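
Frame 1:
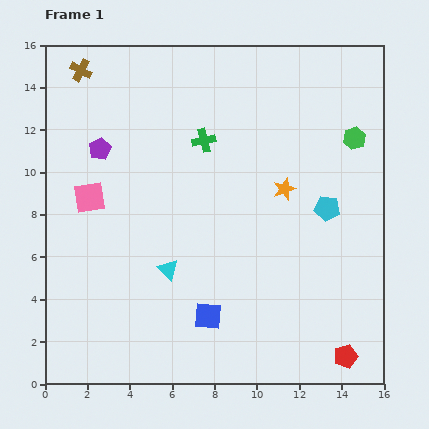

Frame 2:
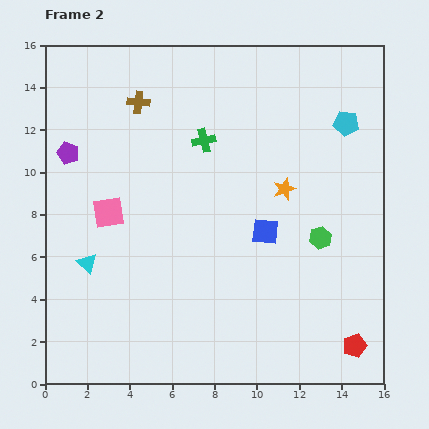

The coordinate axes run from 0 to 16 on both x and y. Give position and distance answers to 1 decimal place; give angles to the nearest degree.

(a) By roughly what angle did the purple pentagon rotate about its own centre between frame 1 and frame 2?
26° counter-clockwise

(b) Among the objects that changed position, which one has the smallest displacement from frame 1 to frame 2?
the red pentagon

(moved 0.6)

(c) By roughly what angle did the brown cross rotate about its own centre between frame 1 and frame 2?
22° counter-clockwise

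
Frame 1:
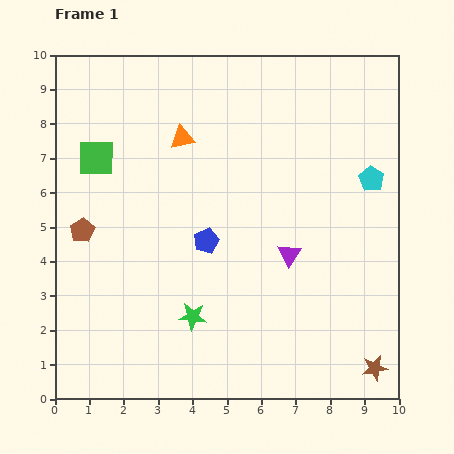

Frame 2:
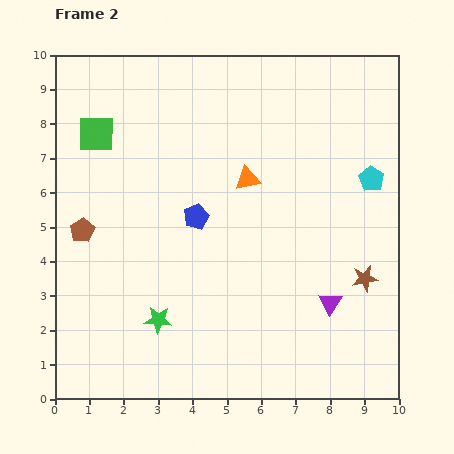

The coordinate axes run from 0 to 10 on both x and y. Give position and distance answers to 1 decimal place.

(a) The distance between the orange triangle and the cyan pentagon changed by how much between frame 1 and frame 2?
-2.0

Distance in frame 1: 5.6. Distance in frame 2: 3.6.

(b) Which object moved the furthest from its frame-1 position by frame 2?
the brown star

(moved 2.6; next 2.2)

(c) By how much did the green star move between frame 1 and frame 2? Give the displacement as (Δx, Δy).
(-1.0, -0.1)

The green star was at (4.0, 2.4) in frame 1 and (3.0, 2.3) in frame 2.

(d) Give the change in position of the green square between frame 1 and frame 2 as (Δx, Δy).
(0.0, 0.7)

The green square was at (1.2, 7.0) in frame 1 and (1.2, 7.7) in frame 2.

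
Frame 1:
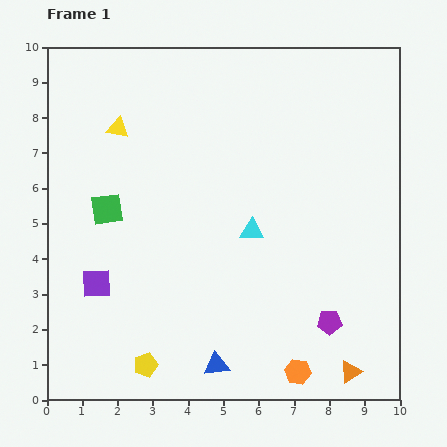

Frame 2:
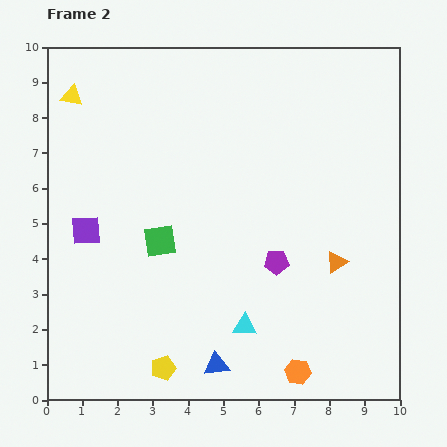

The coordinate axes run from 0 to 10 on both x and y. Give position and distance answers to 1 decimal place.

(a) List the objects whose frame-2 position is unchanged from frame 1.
the blue triangle, the orange hexagon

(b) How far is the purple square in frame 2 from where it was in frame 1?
1.5

The purple square moved from (1.4, 3.3) to (1.1, 4.8), a distance of √(0.3² + 1.5²) ≈ 1.5.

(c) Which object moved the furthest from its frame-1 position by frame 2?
the orange triangle

(moved 3.1; next 2.7)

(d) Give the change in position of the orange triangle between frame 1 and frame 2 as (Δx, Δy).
(-0.4, 3.1)

The orange triangle was at (8.6, 0.8) in frame 1 and (8.2, 3.9) in frame 2.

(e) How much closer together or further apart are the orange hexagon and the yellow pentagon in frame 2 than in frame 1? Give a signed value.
-0.5

Distance in frame 1: 4.3. Distance in frame 2: 3.8.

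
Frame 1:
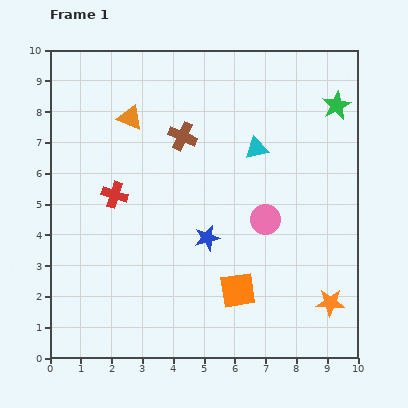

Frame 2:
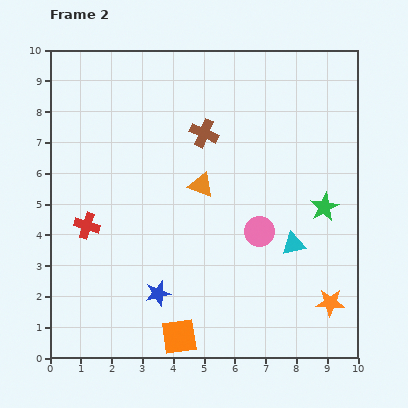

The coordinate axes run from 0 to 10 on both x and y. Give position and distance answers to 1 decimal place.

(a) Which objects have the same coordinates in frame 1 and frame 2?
the orange star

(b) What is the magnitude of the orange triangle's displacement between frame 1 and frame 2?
3.2

The orange triangle moved from (2.6, 7.8) to (4.9, 5.6), a distance of √(2.3² + 2.2²) ≈ 3.2.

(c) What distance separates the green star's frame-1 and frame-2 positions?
3.3

The green star moved from (9.3, 8.2) to (8.9, 4.9), a distance of √(0.4² + 3.3²) ≈ 3.3.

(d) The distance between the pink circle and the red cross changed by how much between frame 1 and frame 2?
+0.6

Distance in frame 1: 5.0. Distance in frame 2: 5.6.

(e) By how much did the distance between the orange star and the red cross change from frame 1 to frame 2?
+0.5

Distance in frame 1: 7.8. Distance in frame 2: 8.3.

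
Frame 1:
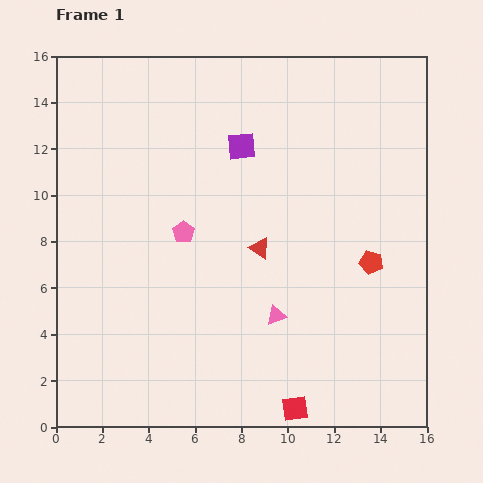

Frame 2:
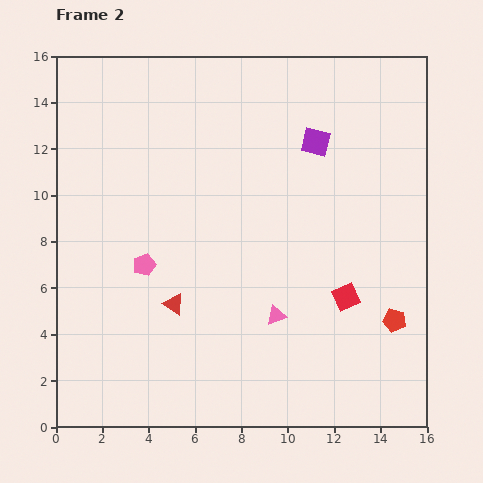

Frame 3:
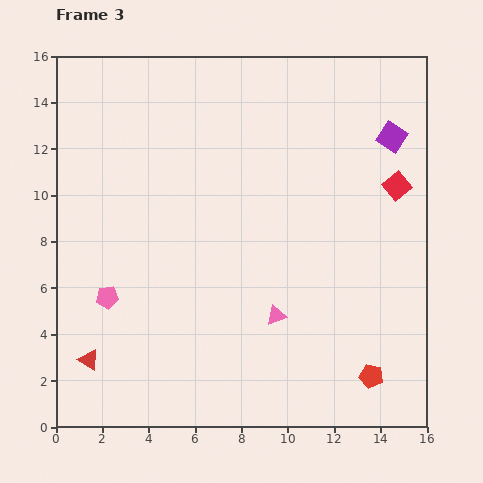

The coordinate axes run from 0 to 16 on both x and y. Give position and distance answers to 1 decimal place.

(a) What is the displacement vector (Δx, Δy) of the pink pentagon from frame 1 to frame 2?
(-1.7, -1.4)

The pink pentagon was at (5.5, 8.4) in frame 1 and (3.8, 7.0) in frame 2.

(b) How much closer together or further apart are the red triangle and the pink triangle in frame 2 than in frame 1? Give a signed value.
+1.4

Distance in frame 1: 3.0. Distance in frame 2: 4.4.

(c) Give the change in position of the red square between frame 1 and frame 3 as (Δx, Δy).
(4.4, 9.6)

The red square was at (10.3, 0.8) in frame 1 and (14.7, 10.4) in frame 3.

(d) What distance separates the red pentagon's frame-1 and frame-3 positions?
4.9

The red pentagon moved from (13.6, 7.1) to (13.6, 2.2), a distance of √(0.0² + 4.9²) ≈ 4.9.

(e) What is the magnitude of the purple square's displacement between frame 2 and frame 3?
3.3

The purple square moved from (11.2, 12.3) to (14.5, 12.5), a distance of √(3.3² + 0.2²) ≈ 3.3.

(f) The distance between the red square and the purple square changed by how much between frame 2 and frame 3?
-4.7

Distance in frame 2: 6.8. Distance in frame 3: 2.1.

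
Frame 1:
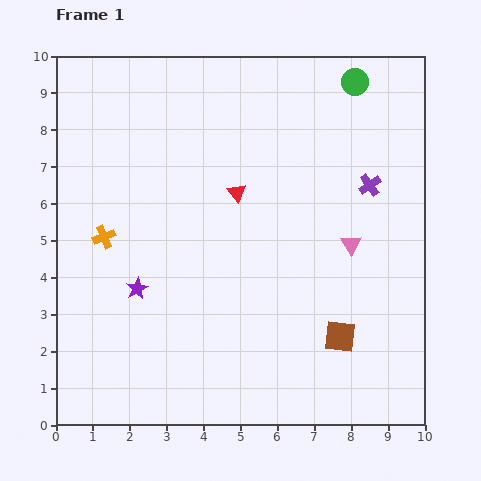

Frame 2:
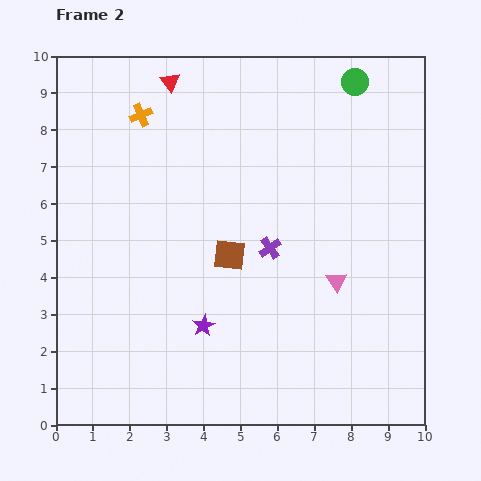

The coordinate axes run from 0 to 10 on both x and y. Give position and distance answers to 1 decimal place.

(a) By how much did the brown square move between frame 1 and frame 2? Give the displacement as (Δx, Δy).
(-3.0, 2.2)

The brown square was at (7.7, 2.4) in frame 1 and (4.7, 4.6) in frame 2.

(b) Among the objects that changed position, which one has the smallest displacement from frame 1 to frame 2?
the pink triangle

(moved 1.1)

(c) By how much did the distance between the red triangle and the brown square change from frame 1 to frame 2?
+0.2

Distance in frame 1: 4.8. Distance in frame 2: 5.0.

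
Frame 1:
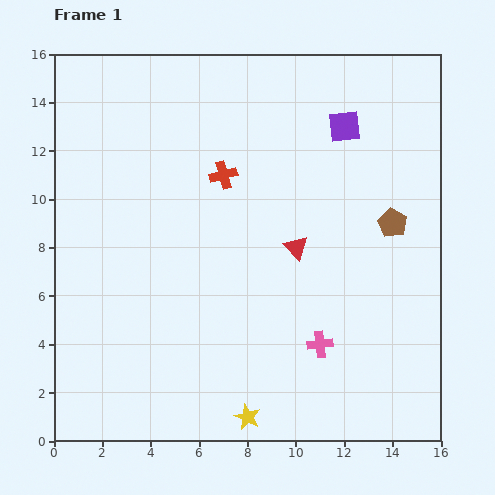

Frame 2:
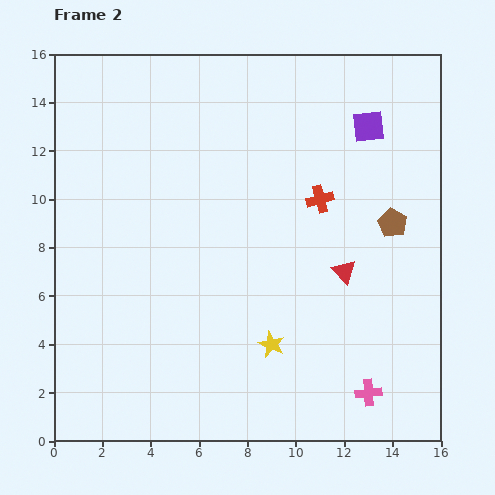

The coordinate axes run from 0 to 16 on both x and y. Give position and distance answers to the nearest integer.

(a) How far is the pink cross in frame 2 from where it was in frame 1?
3

The pink cross moved from (11, 4) to (13, 2), a distance of √(2² + 2²) ≈ 3.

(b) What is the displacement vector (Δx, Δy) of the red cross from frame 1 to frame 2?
(4, -1)

The red cross was at (7, 11) in frame 1 and (11, 10) in frame 2.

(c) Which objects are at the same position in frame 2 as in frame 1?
the brown pentagon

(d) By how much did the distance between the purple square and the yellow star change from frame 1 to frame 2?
-3

Distance in frame 1: 13. Distance in frame 2: 10.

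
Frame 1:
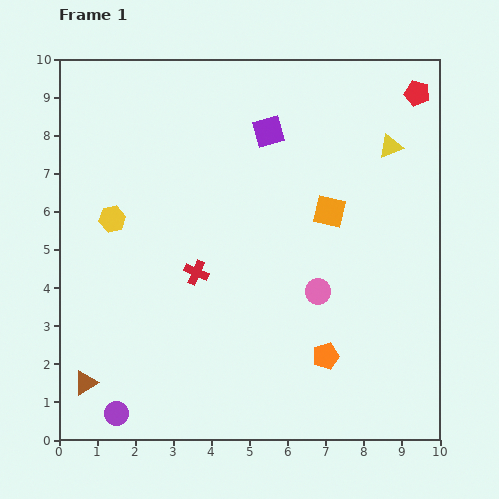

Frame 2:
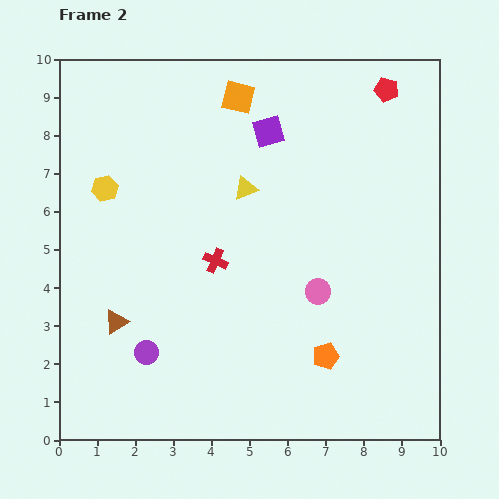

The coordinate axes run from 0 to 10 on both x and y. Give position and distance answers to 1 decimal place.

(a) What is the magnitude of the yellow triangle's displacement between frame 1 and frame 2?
4.0

The yellow triangle moved from (8.7, 7.7) to (4.9, 6.6), a distance of √(3.8² + 1.1²) ≈ 4.0.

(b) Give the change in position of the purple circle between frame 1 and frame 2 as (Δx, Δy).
(0.8, 1.6)

The purple circle was at (1.5, 0.7) in frame 1 and (2.3, 2.3) in frame 2.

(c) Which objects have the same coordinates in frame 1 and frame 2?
the purple square, the orange pentagon, the pink circle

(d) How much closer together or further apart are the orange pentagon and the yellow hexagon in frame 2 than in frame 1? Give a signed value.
+0.6

Distance in frame 1: 6.7. Distance in frame 2: 7.3.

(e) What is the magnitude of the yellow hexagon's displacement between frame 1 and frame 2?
0.8

The yellow hexagon moved from (1.4, 5.8) to (1.2, 6.6), a distance of √(0.2² + 0.8²) ≈ 0.8.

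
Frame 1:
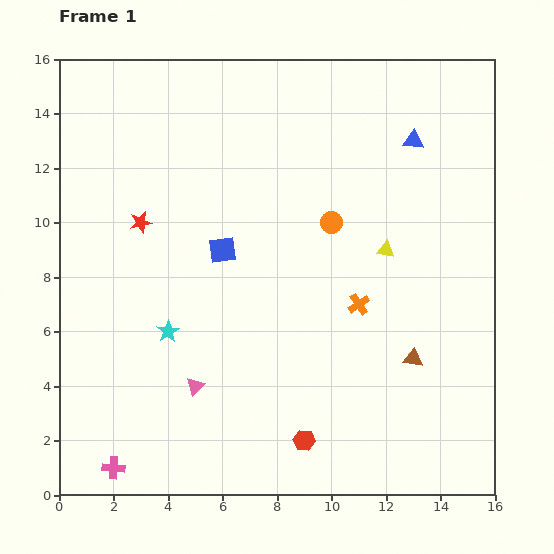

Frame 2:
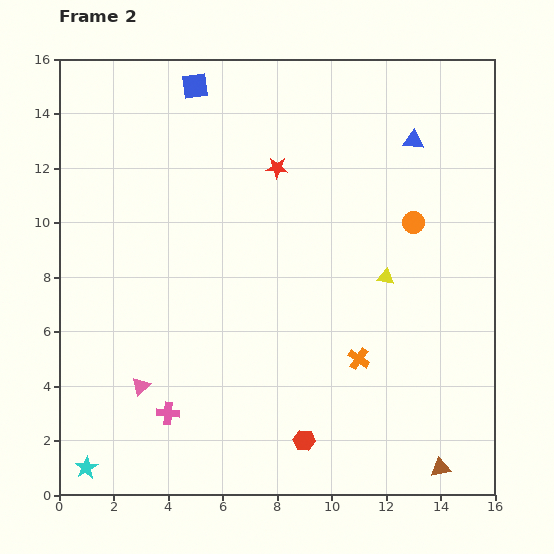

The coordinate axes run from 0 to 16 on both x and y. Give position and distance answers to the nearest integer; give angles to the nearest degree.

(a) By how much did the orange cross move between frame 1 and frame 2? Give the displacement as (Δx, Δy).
(0, -2)

The orange cross was at (11, 7) in frame 1 and (11, 5) in frame 2.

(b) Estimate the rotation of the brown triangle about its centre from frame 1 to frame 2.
19° counter-clockwise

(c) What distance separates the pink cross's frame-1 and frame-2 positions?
3

The pink cross moved from (2, 1) to (4, 3), a distance of √(2² + 2²) ≈ 3.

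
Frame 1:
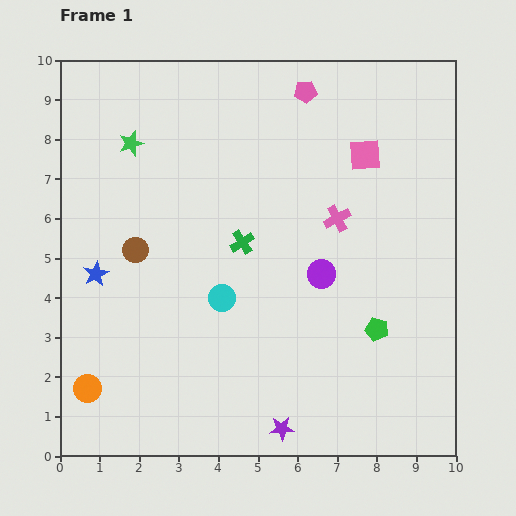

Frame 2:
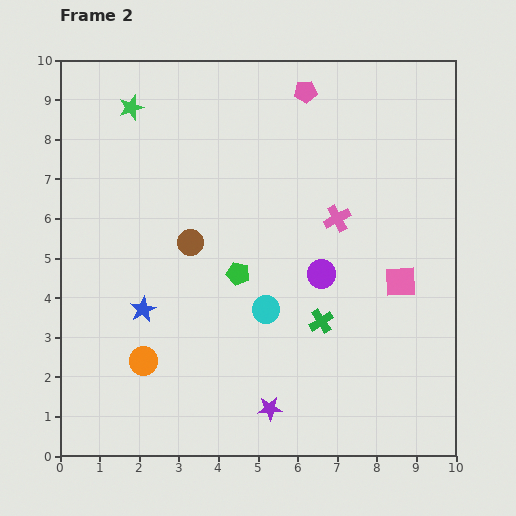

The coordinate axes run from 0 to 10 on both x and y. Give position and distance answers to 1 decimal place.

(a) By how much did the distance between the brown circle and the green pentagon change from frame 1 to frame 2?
-5.0

Distance in frame 1: 6.4. Distance in frame 2: 1.4.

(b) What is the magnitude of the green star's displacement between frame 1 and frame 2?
0.9

The green star moved from (1.8, 7.9) to (1.8, 8.8), a distance of √(0.0² + 0.9²) ≈ 0.9.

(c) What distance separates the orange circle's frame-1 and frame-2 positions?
1.6

The orange circle moved from (0.7, 1.7) to (2.1, 2.4), a distance of √(1.4² + 0.7²) ≈ 1.6.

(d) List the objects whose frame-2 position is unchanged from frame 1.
the purple circle, the pink cross, the pink pentagon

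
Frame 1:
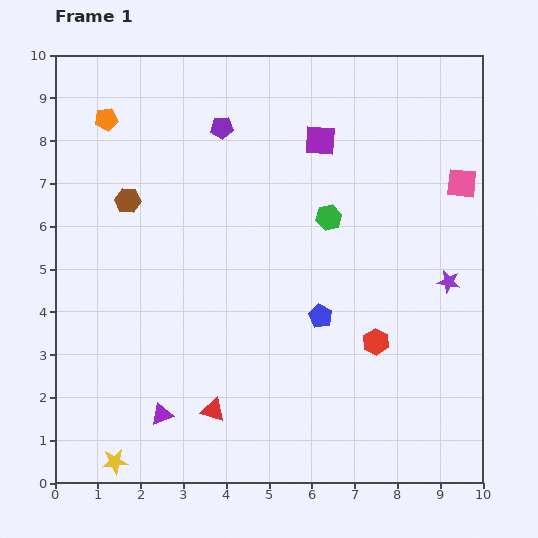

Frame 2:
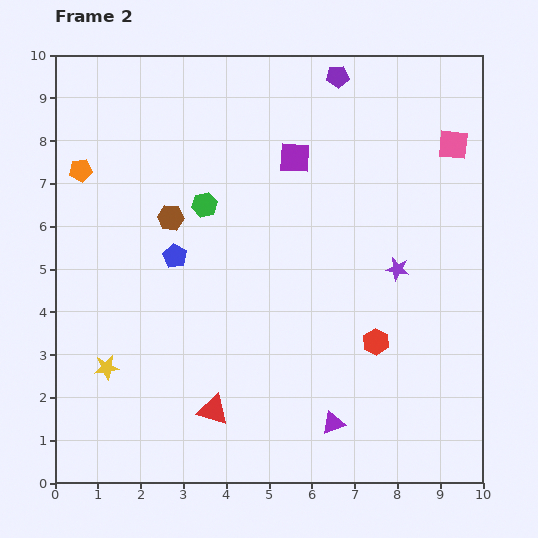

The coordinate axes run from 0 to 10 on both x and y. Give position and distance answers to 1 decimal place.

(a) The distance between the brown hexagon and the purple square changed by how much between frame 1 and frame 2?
-1.5

Distance in frame 1: 4.7. Distance in frame 2: 3.2.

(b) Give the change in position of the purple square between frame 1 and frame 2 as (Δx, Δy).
(-0.6, -0.4)

The purple square was at (6.2, 8.0) in frame 1 and (5.6, 7.6) in frame 2.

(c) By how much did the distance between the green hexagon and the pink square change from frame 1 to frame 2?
+2.8

Distance in frame 1: 3.2. Distance in frame 2: 6.0.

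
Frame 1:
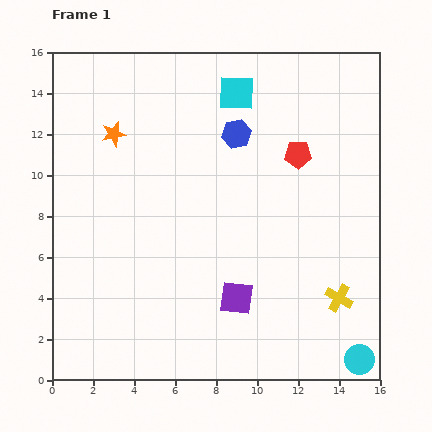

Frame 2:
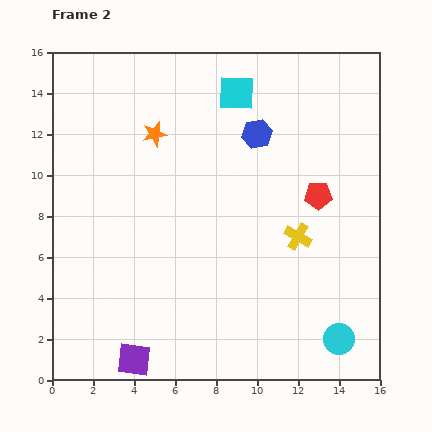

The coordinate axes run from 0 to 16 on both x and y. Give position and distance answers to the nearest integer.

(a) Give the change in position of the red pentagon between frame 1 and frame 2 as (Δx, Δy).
(1, -2)

The red pentagon was at (12, 11) in frame 1 and (13, 9) in frame 2.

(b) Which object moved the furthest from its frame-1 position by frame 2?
the purple square

(moved 6; next 4)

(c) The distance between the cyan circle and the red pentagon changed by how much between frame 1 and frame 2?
-3

Distance in frame 1: 10. Distance in frame 2: 7.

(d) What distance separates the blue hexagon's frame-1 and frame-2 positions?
1

The blue hexagon moved from (9, 12) to (10, 12), a distance of √(1² + 0²) ≈ 1.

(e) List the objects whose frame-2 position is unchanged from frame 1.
the cyan square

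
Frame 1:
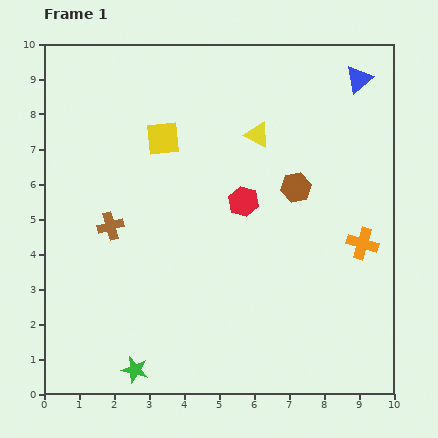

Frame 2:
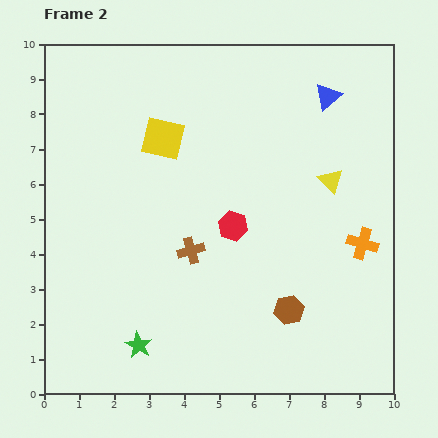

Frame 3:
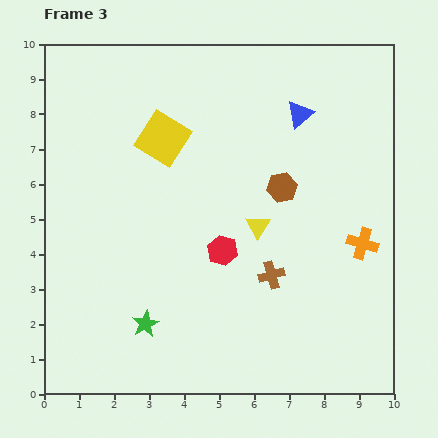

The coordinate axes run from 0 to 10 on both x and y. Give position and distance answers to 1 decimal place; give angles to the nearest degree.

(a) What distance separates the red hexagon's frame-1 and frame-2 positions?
0.8

The red hexagon moved from (5.7, 5.5) to (5.4, 4.8), a distance of √(0.3² + 0.7²) ≈ 0.8.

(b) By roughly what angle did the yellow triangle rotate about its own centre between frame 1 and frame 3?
34° clockwise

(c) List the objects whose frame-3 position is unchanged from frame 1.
the orange cross, the yellow square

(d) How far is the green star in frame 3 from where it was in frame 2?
0.6

The green star moved from (2.7, 1.4) to (2.9, 2.0), a distance of √(0.2² + 0.6²) ≈ 0.6.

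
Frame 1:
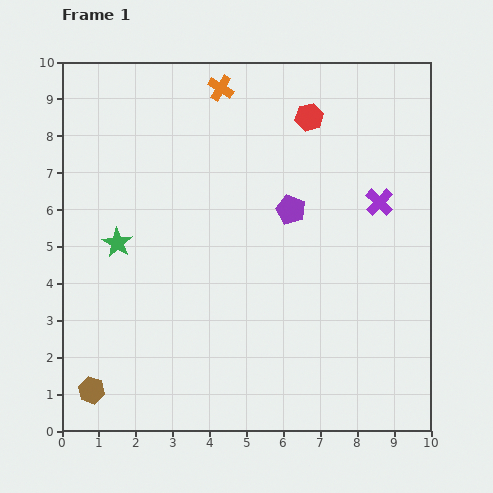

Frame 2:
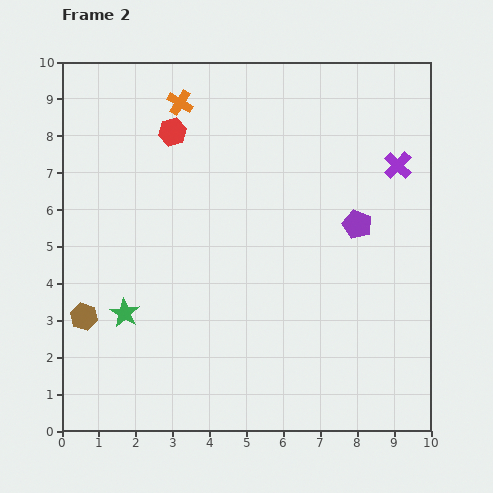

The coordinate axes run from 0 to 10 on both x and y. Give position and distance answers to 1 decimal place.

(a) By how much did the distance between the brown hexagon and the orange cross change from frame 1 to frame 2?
-2.5

Distance in frame 1: 8.9. Distance in frame 2: 6.4.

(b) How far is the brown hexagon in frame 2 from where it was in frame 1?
2.0

The brown hexagon moved from (0.8, 1.1) to (0.6, 3.1), a distance of √(0.2² + 2.0²) ≈ 2.0.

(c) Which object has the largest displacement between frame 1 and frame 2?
the red hexagon

(moved 3.7; next 2.0)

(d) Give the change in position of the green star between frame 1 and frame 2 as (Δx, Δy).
(0.2, -1.9)

The green star was at (1.5, 5.1) in frame 1 and (1.7, 3.2) in frame 2.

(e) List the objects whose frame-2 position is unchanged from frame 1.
none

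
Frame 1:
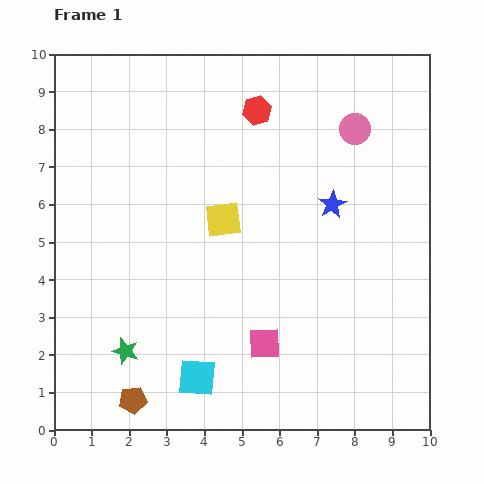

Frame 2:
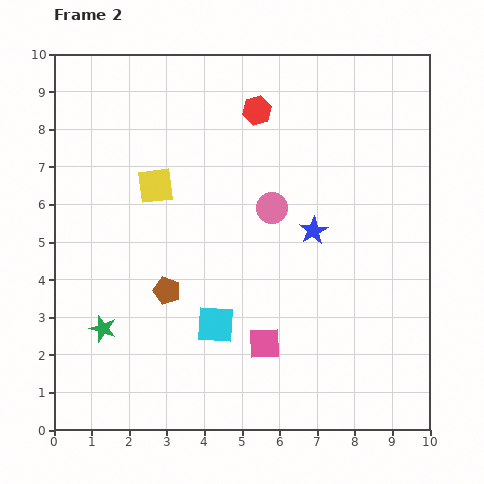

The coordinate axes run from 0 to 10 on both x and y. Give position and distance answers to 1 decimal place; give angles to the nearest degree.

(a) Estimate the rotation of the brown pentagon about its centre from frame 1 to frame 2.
25° clockwise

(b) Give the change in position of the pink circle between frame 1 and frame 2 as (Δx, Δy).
(-2.2, -2.1)

The pink circle was at (8.0, 8.0) in frame 1 and (5.8, 5.9) in frame 2.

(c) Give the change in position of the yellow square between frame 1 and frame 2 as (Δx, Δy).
(-1.8, 0.9)

The yellow square was at (4.5, 5.6) in frame 1 and (2.7, 6.5) in frame 2.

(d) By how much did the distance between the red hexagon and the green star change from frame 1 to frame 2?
-0.2

Distance in frame 1: 7.3. Distance in frame 2: 7.1.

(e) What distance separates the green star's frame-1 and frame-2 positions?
0.8

The green star moved from (1.9, 2.1) to (1.3, 2.7), a distance of √(0.6² + 0.6²) ≈ 0.8.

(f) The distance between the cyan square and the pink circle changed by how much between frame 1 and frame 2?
-4.4

Distance in frame 1: 7.8. Distance in frame 2: 3.4.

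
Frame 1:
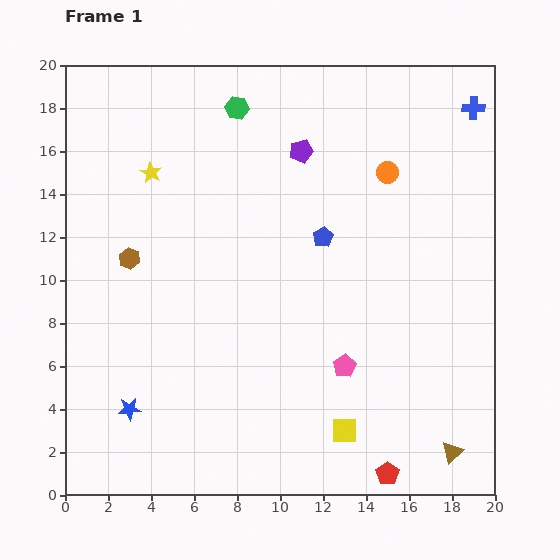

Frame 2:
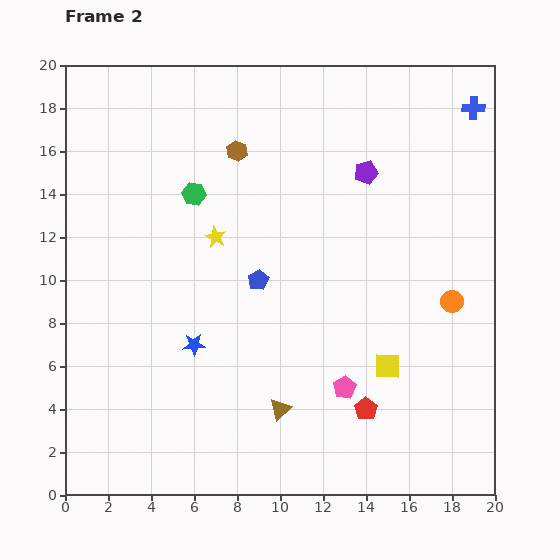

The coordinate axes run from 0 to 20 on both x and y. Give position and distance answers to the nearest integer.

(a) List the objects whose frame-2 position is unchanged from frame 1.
the blue cross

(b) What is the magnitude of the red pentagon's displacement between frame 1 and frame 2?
3

The red pentagon moved from (15, 1) to (14, 4), a distance of √(1² + 3²) ≈ 3.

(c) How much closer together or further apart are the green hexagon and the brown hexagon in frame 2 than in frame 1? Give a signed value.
-6

Distance in frame 1: 9. Distance in frame 2: 3.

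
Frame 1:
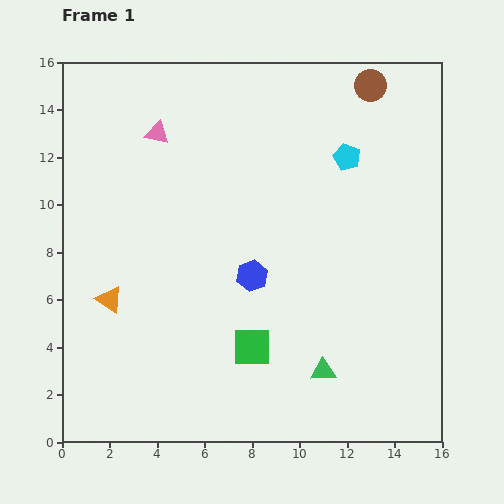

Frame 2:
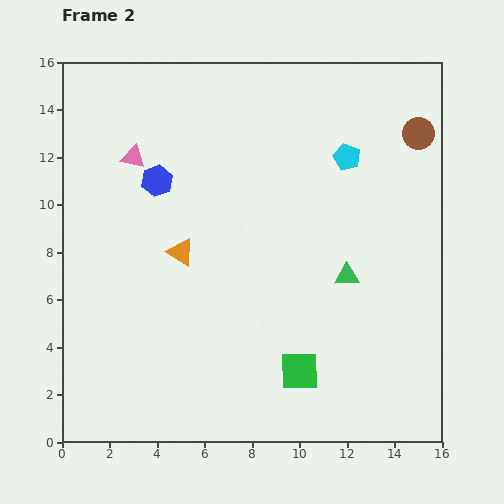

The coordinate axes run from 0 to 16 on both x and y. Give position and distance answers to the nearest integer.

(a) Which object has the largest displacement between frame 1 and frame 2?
the blue hexagon

(moved 6; next 4)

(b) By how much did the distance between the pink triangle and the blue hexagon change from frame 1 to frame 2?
-6

Distance in frame 1: 7. Distance in frame 2: 1.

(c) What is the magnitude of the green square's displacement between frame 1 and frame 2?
2

The green square moved from (8, 4) to (10, 3), a distance of √(2² + 1²) ≈ 2.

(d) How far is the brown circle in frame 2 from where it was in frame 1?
3

The brown circle moved from (13, 15) to (15, 13), a distance of √(2² + 2²) ≈ 3.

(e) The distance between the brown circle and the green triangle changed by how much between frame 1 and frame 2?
-5

Distance in frame 1: 12. Distance in frame 2: 7.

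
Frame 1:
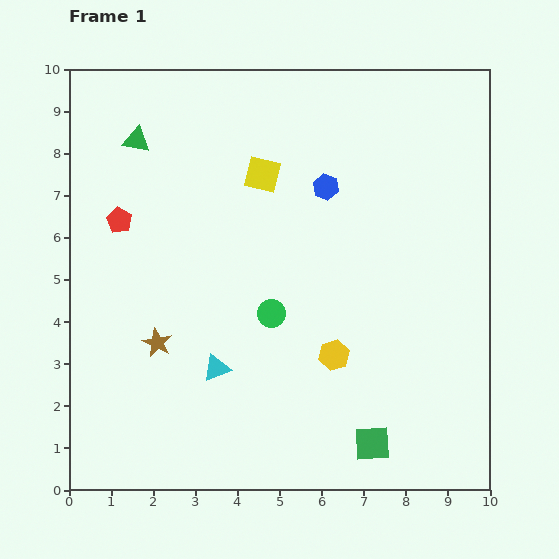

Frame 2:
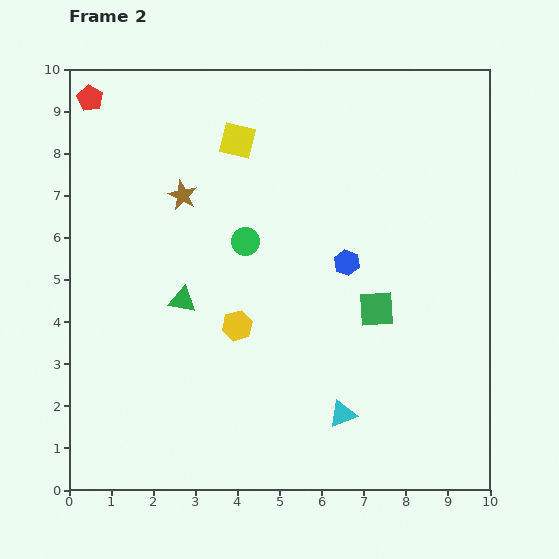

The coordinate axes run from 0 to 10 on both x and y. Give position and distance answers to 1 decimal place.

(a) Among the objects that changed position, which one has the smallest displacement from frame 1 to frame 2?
the yellow square

(moved 1.0)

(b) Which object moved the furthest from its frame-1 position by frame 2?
the green triangle

(moved 4.0; next 3.6)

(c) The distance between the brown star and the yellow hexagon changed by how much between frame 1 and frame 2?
-0.8

Distance in frame 1: 4.2. Distance in frame 2: 3.4.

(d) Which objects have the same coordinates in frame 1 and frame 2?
none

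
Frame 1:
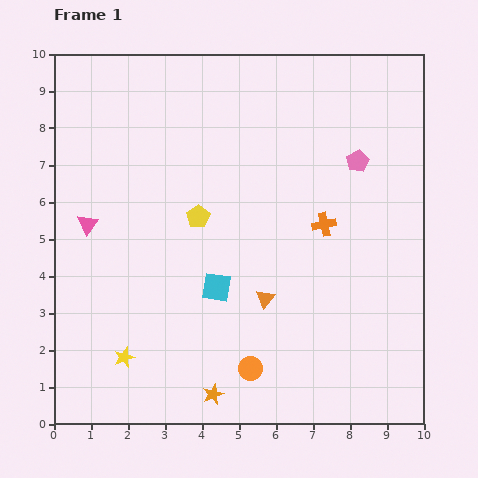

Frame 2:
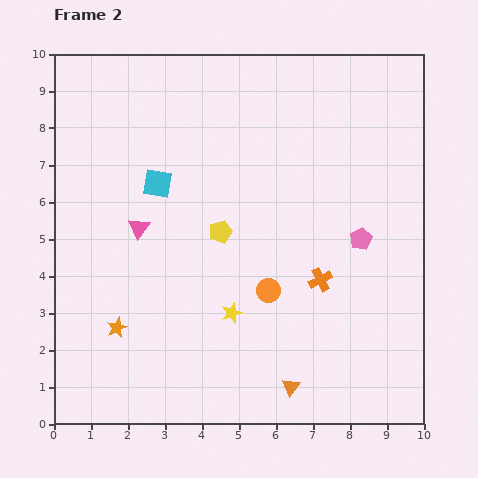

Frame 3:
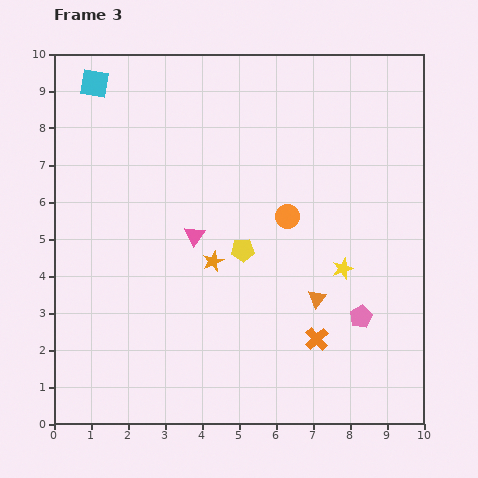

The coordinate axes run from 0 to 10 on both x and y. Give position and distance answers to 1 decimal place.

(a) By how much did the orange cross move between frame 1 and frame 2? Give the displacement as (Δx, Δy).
(-0.1, -1.5)

The orange cross was at (7.3, 5.4) in frame 1 and (7.2, 3.9) in frame 2.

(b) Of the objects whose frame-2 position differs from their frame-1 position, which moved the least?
the yellow pentagon

(moved 0.7)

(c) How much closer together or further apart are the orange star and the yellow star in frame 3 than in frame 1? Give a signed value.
+0.9

Distance in frame 1: 2.6. Distance in frame 3: 3.5.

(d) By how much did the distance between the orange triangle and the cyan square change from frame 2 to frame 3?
+1.7

Distance in frame 2: 6.6. Distance in frame 3: 8.3.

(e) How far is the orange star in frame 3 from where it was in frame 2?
3.2

The orange star moved from (1.7, 2.6) to (4.3, 4.4), a distance of √(2.6² + 1.8²) ≈ 3.2.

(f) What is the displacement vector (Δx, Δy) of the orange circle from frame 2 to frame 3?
(0.5, 2.0)

The orange circle was at (5.8, 3.6) in frame 2 and (6.3, 5.6) in frame 3.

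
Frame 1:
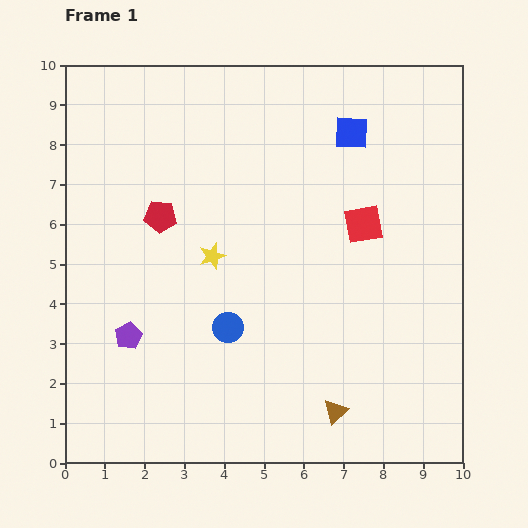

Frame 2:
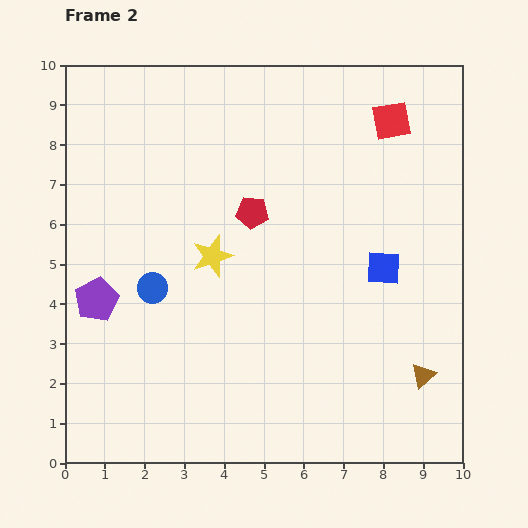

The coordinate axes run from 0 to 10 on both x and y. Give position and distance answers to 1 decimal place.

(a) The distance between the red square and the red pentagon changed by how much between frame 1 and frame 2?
-0.9

Distance in frame 1: 5.1. Distance in frame 2: 4.2.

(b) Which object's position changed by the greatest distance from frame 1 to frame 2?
the blue square

(moved 3.5; next 2.7)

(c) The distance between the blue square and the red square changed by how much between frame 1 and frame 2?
+1.4

Distance in frame 1: 2.3. Distance in frame 2: 3.7.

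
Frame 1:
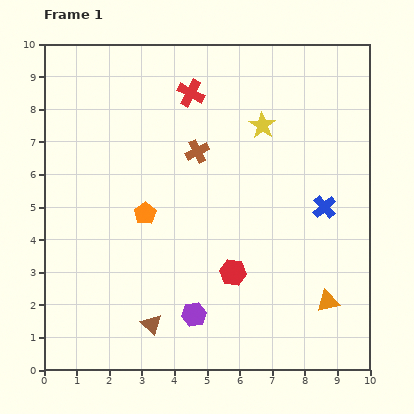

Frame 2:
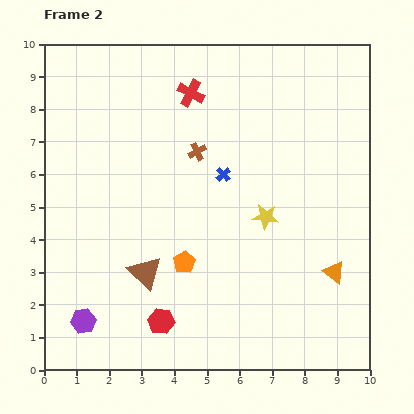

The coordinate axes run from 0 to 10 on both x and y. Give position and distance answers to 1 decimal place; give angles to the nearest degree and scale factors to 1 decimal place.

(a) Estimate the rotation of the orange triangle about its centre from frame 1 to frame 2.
51° clockwise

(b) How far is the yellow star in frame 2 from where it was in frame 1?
2.8

The yellow star moved from (6.7, 7.5) to (6.8, 4.7), a distance of √(0.1² + 2.8²) ≈ 2.8.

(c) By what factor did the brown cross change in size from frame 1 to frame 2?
0.8×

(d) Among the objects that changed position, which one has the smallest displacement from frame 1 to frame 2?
the orange triangle

(moved 0.9)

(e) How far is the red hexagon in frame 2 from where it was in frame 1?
2.7

The red hexagon moved from (5.8, 3.0) to (3.6, 1.5), a distance of √(2.2² + 1.5²) ≈ 2.7.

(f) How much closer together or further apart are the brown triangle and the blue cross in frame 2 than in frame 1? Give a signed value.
-2.6

Distance in frame 1: 6.4. Distance in frame 2: 3.8.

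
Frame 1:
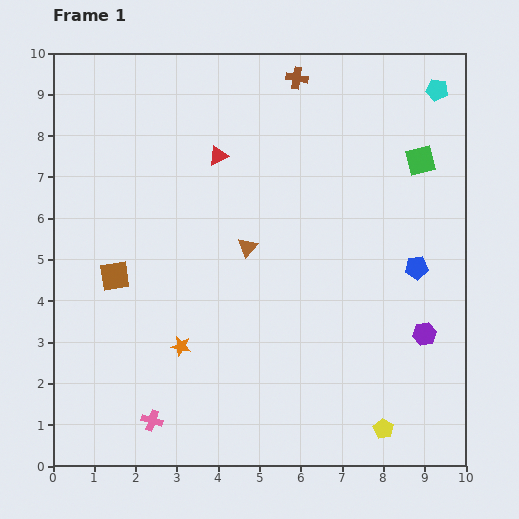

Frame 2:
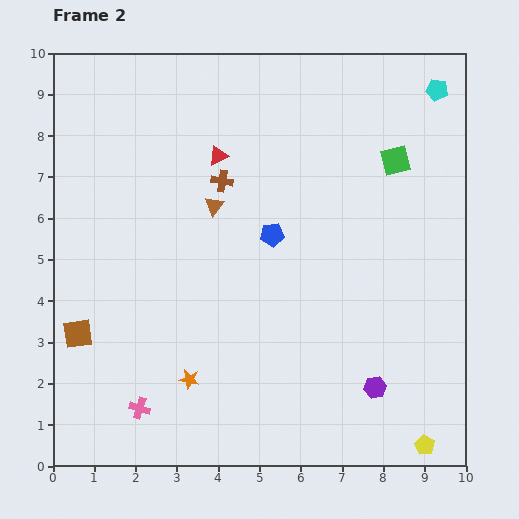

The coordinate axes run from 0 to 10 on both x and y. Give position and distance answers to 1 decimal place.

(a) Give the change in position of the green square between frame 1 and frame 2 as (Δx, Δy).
(-0.6, 0.0)

The green square was at (8.9, 7.4) in frame 1 and (8.3, 7.4) in frame 2.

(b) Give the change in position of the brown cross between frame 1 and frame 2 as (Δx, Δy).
(-1.8, -2.5)

The brown cross was at (5.9, 9.4) in frame 1 and (4.1, 6.9) in frame 2.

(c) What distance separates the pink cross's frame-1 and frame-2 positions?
0.4

The pink cross moved from (2.4, 1.1) to (2.1, 1.4), a distance of √(0.3² + 0.3²) ≈ 0.4.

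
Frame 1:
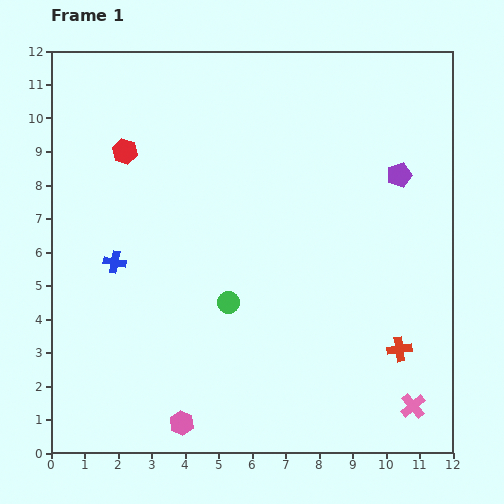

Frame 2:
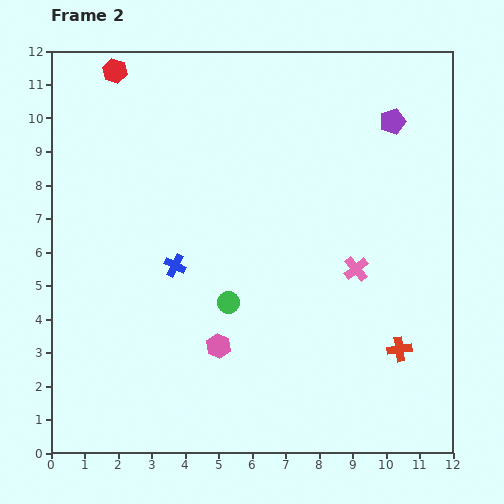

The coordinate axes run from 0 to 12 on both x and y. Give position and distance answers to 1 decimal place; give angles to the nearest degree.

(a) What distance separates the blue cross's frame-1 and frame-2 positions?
1.8

The blue cross moved from (1.9, 5.7) to (3.7, 5.6), a distance of √(1.8² + 0.1²) ≈ 1.8.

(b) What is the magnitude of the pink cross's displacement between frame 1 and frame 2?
4.4

The pink cross moved from (10.8, 1.4) to (9.1, 5.5), a distance of √(1.7² + 4.1²) ≈ 4.4.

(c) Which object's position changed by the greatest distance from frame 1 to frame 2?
the pink cross

(moved 4.4; next 2.5)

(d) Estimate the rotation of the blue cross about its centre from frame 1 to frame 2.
16° clockwise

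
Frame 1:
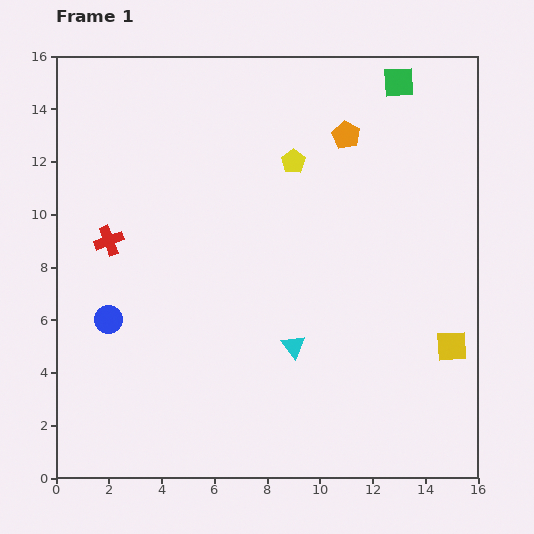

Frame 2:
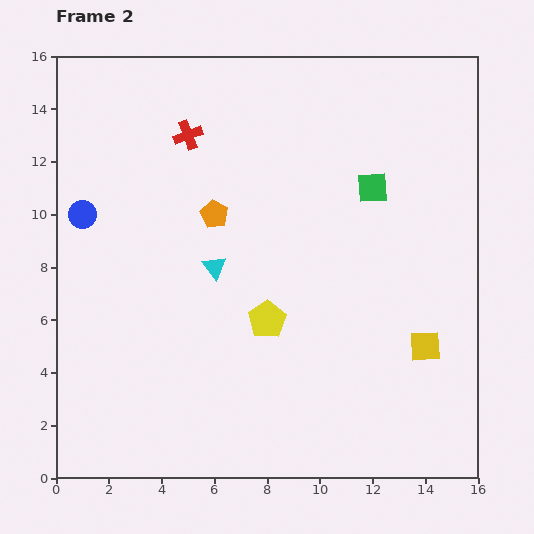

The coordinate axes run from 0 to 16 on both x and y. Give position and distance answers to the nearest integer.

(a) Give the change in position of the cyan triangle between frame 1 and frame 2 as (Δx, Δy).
(-3, 3)

The cyan triangle was at (9, 5) in frame 1 and (6, 8) in frame 2.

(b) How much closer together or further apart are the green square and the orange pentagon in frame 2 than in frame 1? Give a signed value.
+3

Distance in frame 1: 3. Distance in frame 2: 6.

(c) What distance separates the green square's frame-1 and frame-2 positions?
4

The green square moved from (13, 15) to (12, 11), a distance of √(1² + 4²) ≈ 4.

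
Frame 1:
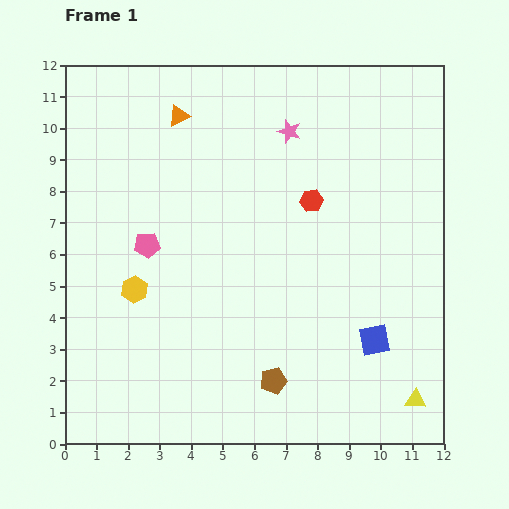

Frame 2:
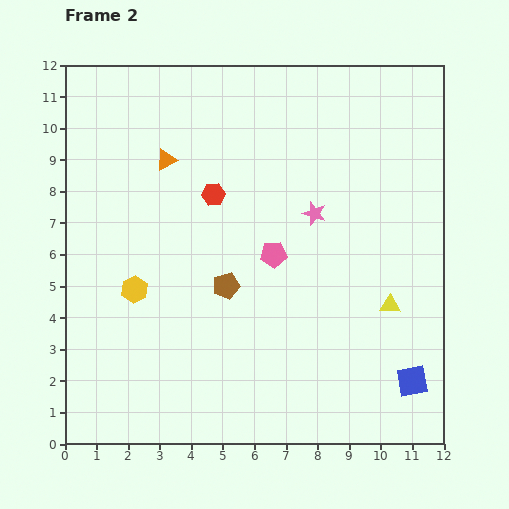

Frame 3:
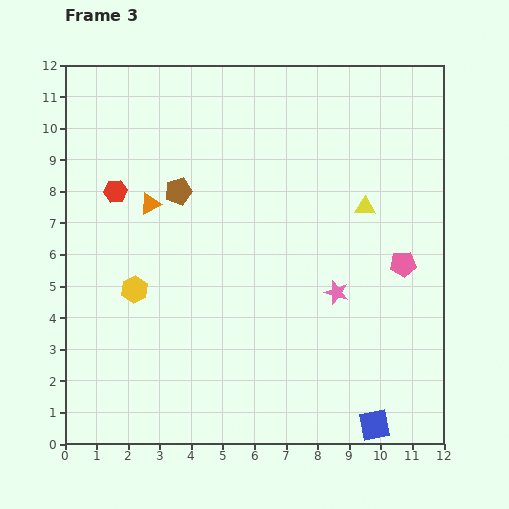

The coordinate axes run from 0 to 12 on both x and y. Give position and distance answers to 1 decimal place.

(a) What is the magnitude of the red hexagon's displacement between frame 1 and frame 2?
3.1

The red hexagon moved from (7.8, 7.7) to (4.7, 7.9), a distance of √(3.1² + 0.2²) ≈ 3.1.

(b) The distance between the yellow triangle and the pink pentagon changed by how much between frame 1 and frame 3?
-7.6

Distance in frame 1: 9.8. Distance in frame 3: 2.2.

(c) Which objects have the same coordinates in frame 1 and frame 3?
the yellow hexagon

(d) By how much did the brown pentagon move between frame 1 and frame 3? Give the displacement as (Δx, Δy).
(-3.0, 6.0)

The brown pentagon was at (6.6, 2.0) in frame 1 and (3.6, 8.0) in frame 3.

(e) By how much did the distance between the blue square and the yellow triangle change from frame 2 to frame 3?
+4.4

Distance in frame 2: 2.5. Distance in frame 3: 6.9.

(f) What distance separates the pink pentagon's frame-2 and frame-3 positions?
4.1

The pink pentagon moved from (6.6, 6.0) to (10.7, 5.7), a distance of √(4.1² + 0.3²) ≈ 4.1.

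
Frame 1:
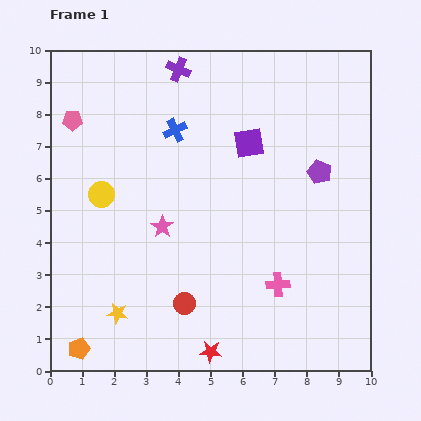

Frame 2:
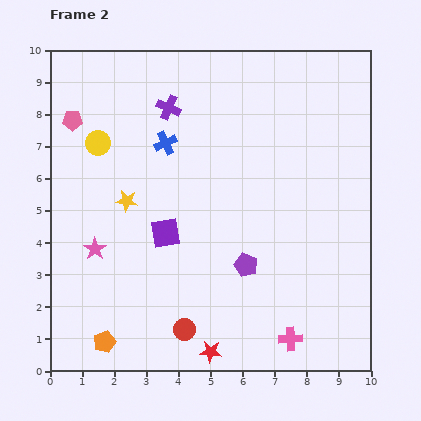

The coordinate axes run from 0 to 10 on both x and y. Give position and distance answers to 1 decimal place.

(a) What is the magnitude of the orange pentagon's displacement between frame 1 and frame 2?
0.8

The orange pentagon moved from (0.9, 0.7) to (1.7, 0.9), a distance of √(0.8² + 0.2²) ≈ 0.8.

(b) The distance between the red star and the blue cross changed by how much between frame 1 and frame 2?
-0.4

Distance in frame 1: 7.0. Distance in frame 2: 6.6.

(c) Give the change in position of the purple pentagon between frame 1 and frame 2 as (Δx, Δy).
(-2.3, -2.9)

The purple pentagon was at (8.4, 6.2) in frame 1 and (6.1, 3.3) in frame 2.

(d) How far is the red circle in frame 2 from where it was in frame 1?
0.8

The red circle moved from (4.2, 2.1) to (4.2, 1.3), a distance of √(0.0² + 0.8²) ≈ 0.8.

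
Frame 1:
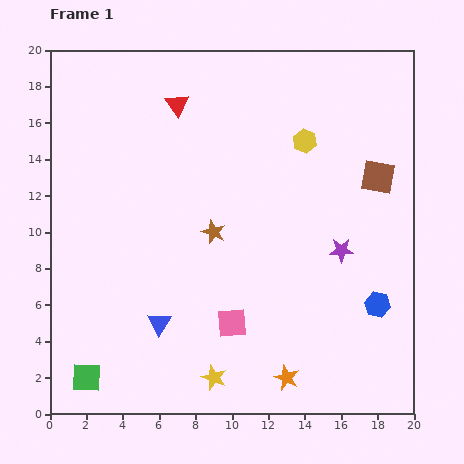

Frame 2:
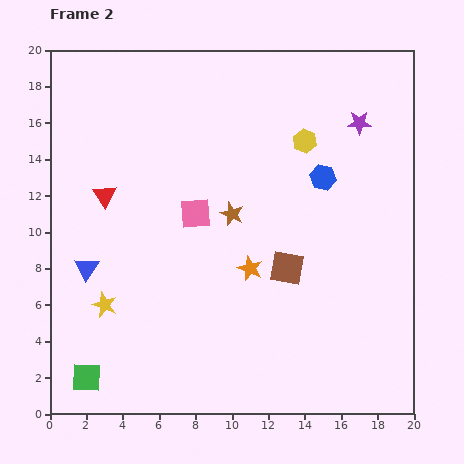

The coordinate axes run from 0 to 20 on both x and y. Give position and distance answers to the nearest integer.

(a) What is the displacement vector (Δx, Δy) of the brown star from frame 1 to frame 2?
(1, 1)

The brown star was at (9, 10) in frame 1 and (10, 11) in frame 2.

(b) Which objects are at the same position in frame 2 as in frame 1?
the yellow hexagon, the green square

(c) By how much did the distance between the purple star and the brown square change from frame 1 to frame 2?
+5

Distance in frame 1: 4. Distance in frame 2: 9.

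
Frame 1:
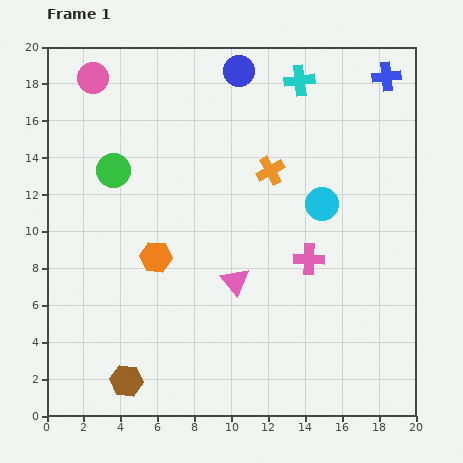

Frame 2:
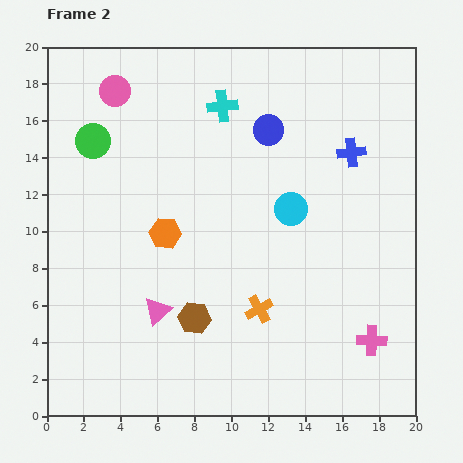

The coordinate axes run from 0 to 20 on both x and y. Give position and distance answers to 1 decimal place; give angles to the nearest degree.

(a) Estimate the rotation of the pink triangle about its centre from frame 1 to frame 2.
28° clockwise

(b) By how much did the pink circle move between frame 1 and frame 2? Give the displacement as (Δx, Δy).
(1.2, -0.7)

The pink circle was at (2.5, 18.3) in frame 1 and (3.7, 17.6) in frame 2.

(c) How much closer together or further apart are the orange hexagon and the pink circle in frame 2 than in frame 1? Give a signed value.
-2.1

Distance in frame 1: 10.3. Distance in frame 2: 8.2.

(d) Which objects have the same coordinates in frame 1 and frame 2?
none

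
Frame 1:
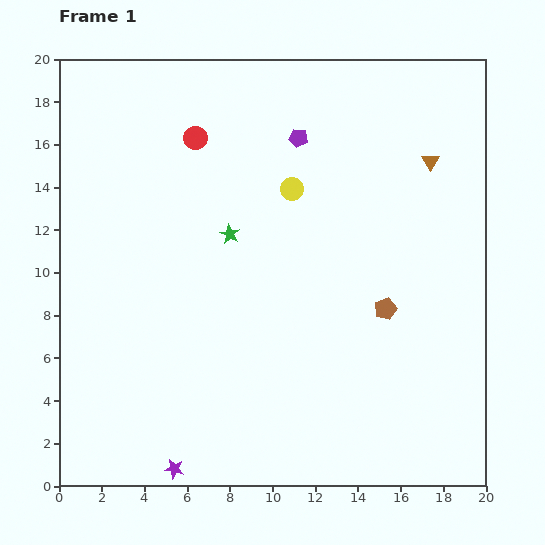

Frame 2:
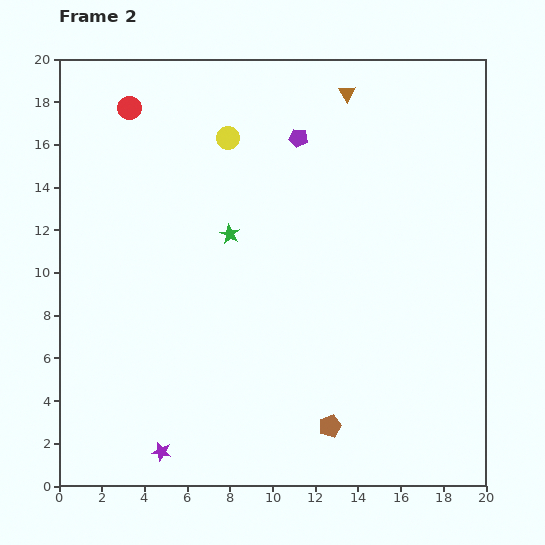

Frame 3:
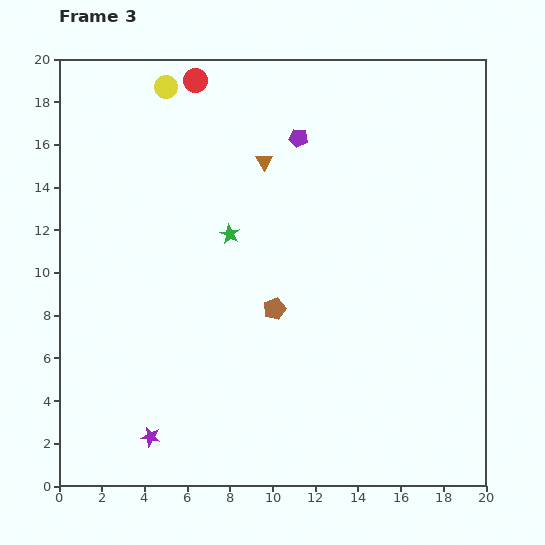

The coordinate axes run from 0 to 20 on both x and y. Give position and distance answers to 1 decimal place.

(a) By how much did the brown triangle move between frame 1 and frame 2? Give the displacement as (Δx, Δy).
(-3.9, 3.2)

The brown triangle was at (17.4, 15.2) in frame 1 and (13.5, 18.4) in frame 2.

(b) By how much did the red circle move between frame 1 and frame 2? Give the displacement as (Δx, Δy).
(-3.1, 1.4)

The red circle was at (6.4, 16.3) in frame 1 and (3.3, 17.7) in frame 2.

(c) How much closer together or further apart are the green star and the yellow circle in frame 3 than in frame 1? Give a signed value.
+3.9

Distance in frame 1: 3.6. Distance in frame 3: 7.5.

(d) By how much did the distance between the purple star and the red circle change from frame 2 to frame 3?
+0.6

Distance in frame 2: 16.2. Distance in frame 3: 16.8.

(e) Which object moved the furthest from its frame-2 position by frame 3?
the brown pentagon

(moved 6.1; next 5.0)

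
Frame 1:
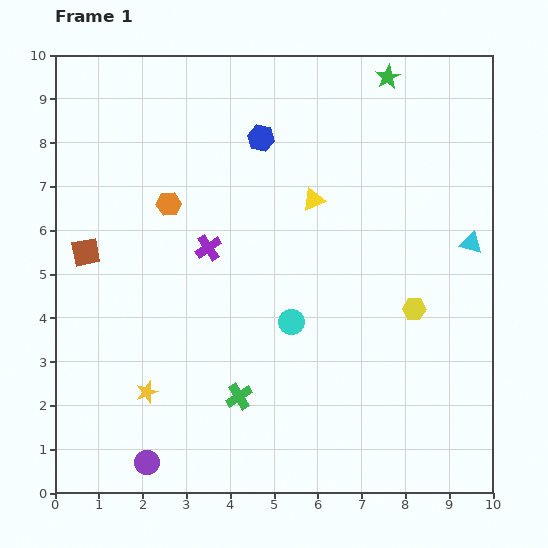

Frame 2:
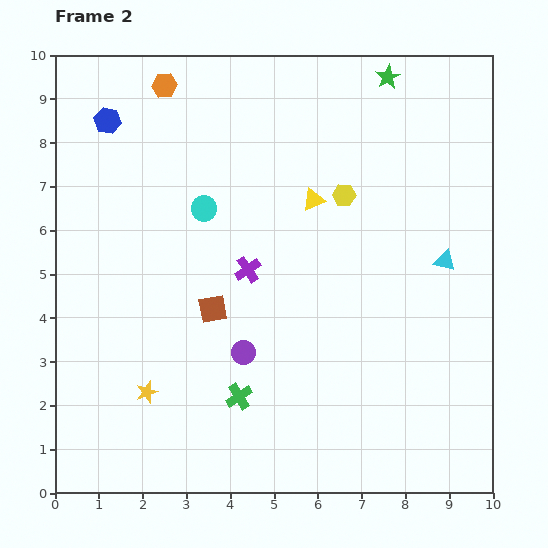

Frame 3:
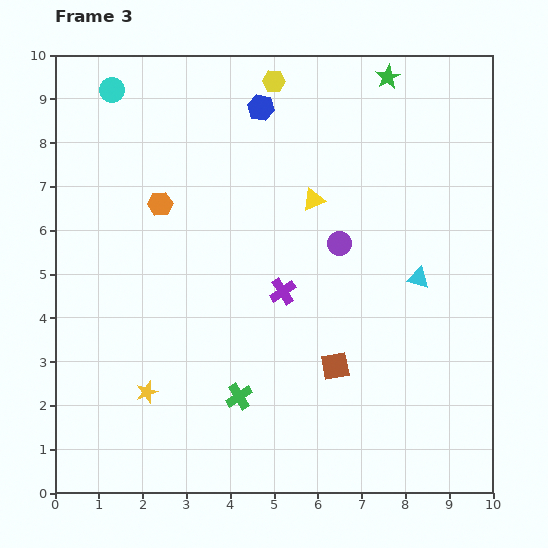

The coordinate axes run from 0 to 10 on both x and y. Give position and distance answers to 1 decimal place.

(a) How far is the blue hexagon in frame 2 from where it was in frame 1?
3.5

The blue hexagon moved from (4.7, 8.1) to (1.2, 8.5), a distance of √(3.5² + 0.4²) ≈ 3.5.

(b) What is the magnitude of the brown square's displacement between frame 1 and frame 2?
3.2

The brown square moved from (0.7, 5.5) to (3.6, 4.2), a distance of √(2.9² + 1.3²) ≈ 3.2.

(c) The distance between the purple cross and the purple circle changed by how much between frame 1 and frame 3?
-3.4

Distance in frame 1: 5.1. Distance in frame 3: 1.7.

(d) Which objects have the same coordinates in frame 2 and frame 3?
the green star, the green cross, the yellow star, the yellow triangle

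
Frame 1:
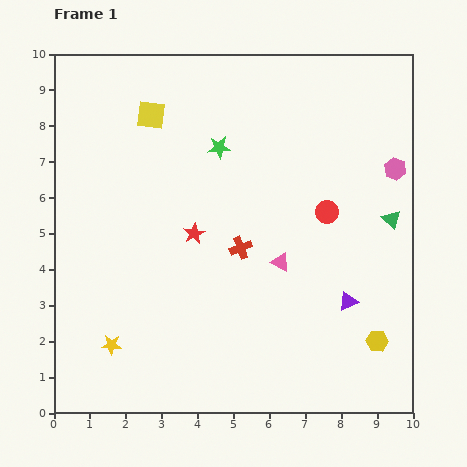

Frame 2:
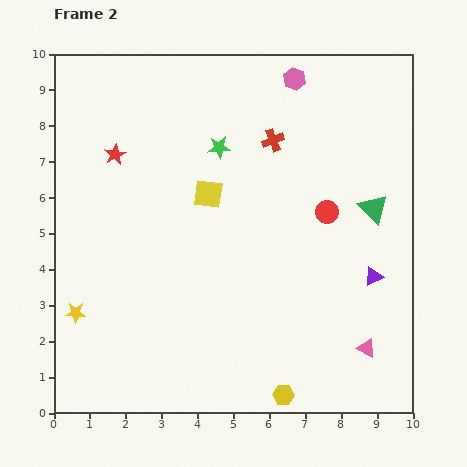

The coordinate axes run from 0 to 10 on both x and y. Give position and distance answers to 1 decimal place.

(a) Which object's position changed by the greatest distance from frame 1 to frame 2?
the pink hexagon

(moved 3.8; next 3.4)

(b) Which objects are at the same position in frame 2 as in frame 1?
the red circle, the green star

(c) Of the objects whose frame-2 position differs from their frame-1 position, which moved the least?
the green triangle

(moved 0.6)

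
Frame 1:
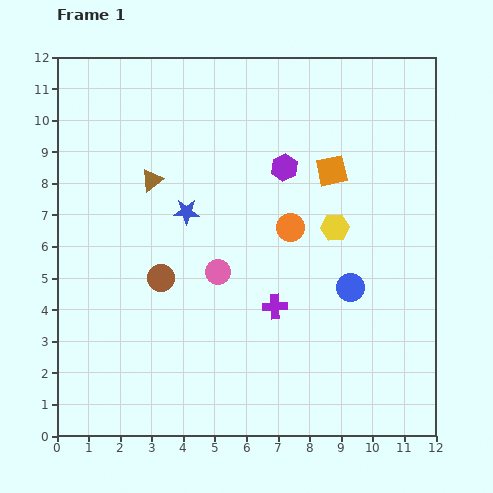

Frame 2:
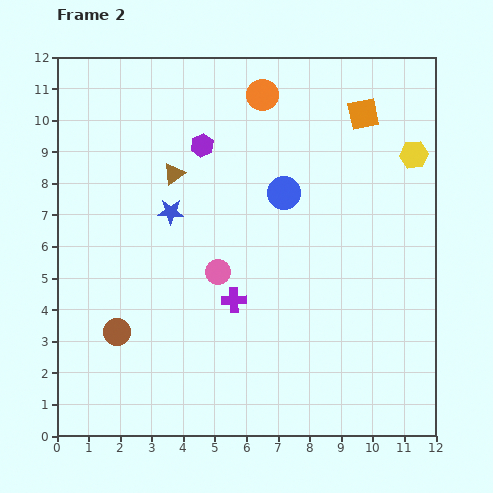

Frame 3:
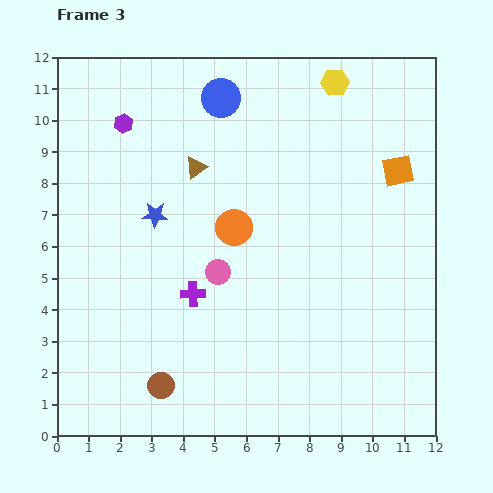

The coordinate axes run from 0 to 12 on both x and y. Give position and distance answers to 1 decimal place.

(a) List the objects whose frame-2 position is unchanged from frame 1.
the pink circle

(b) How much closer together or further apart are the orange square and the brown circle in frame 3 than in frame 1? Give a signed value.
+3.7

Distance in frame 1: 6.4. Distance in frame 3: 10.1.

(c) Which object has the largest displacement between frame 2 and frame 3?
the orange circle

(moved 4.3; next 3.6)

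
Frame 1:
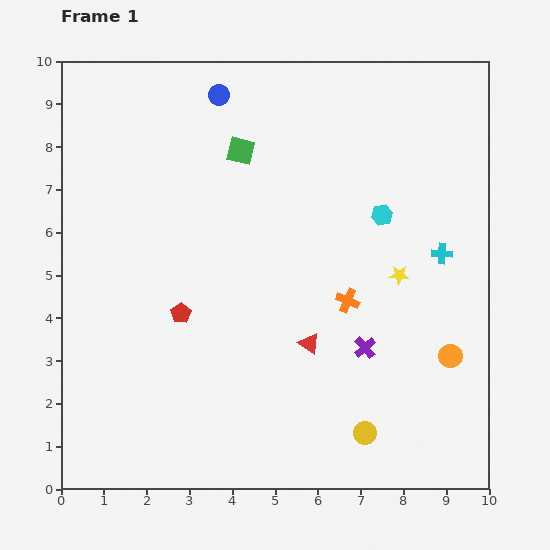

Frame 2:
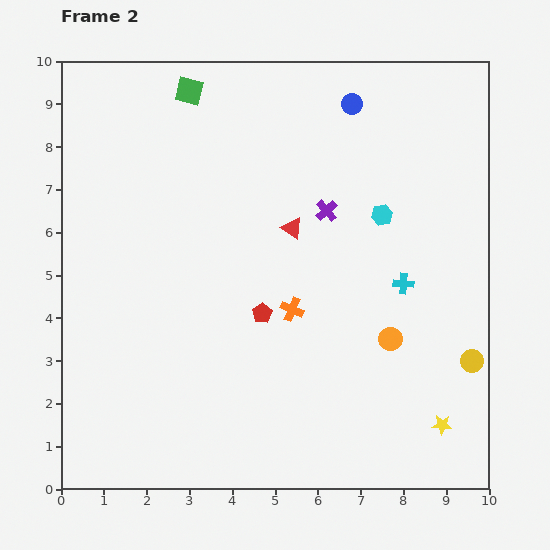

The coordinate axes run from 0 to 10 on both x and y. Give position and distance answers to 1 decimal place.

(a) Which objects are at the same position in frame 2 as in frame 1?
the cyan hexagon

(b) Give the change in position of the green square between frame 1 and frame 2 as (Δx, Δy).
(-1.2, 1.4)

The green square was at (4.2, 7.9) in frame 1 and (3.0, 9.3) in frame 2.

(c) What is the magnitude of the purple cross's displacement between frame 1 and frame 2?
3.3

The purple cross moved from (7.1, 3.3) to (6.2, 6.5), a distance of √(0.9² + 3.2²) ≈ 3.3.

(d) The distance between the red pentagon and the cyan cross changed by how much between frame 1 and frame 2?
-2.9

Distance in frame 1: 6.3. Distance in frame 2: 3.4.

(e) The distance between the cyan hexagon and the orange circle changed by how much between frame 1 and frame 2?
-0.8

Distance in frame 1: 3.7. Distance in frame 2: 2.9.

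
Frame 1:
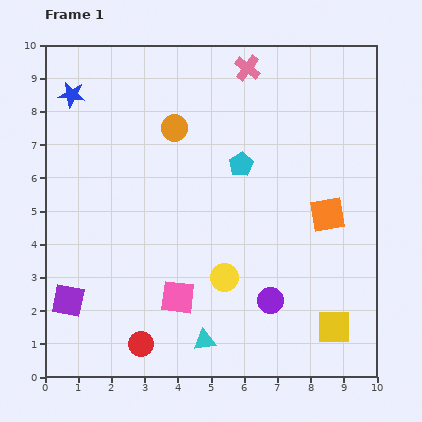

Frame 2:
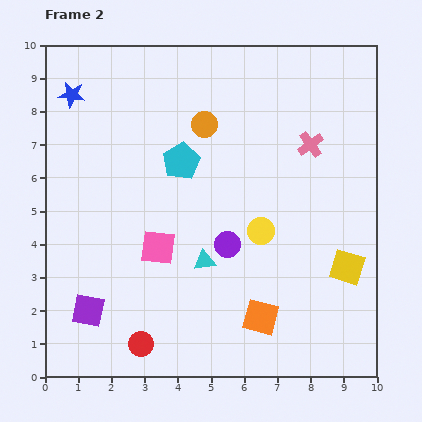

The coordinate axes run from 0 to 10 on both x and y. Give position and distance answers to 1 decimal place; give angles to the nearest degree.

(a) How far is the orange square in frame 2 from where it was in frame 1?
3.7

The orange square moved from (8.5, 4.9) to (6.5, 1.8), a distance of √(2.0² + 3.1²) ≈ 3.7.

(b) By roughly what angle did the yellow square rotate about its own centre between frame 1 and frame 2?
18° clockwise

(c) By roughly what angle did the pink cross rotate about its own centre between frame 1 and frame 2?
17° clockwise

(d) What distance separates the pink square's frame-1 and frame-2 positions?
1.6

The pink square moved from (4.0, 2.4) to (3.4, 3.9), a distance of √(0.6² + 1.5²) ≈ 1.6.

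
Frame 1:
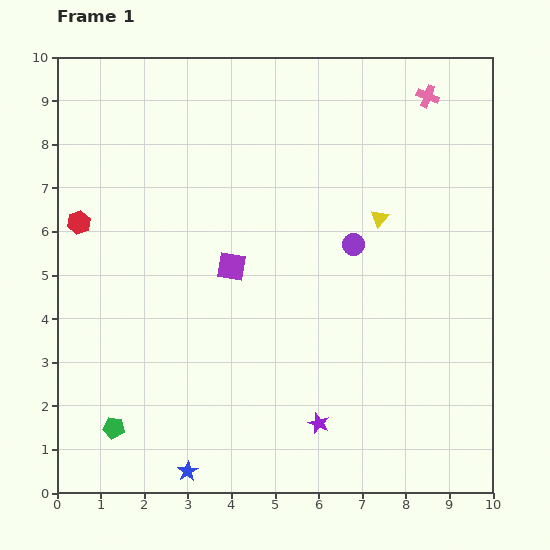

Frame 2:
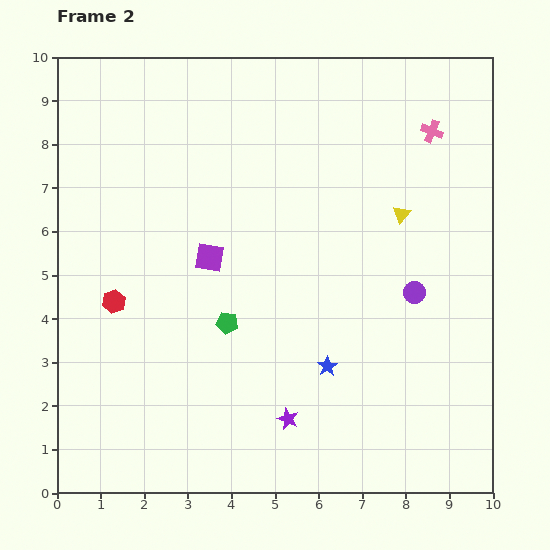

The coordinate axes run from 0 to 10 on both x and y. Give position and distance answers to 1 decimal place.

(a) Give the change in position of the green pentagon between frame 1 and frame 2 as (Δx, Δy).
(2.6, 2.4)

The green pentagon was at (1.3, 1.5) in frame 1 and (3.9, 3.9) in frame 2.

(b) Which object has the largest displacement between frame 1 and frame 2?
the blue star

(moved 4.0; next 3.5)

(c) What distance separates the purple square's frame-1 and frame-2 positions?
0.5

The purple square moved from (4.0, 5.2) to (3.5, 5.4), a distance of √(0.5² + 0.2²) ≈ 0.5.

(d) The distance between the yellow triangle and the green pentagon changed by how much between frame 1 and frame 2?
-3.1

Distance in frame 1: 7.8. Distance in frame 2: 4.7.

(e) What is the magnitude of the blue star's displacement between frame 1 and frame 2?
4.0

The blue star moved from (3.0, 0.5) to (6.2, 2.9), a distance of √(3.2² + 2.4²) ≈ 4.0.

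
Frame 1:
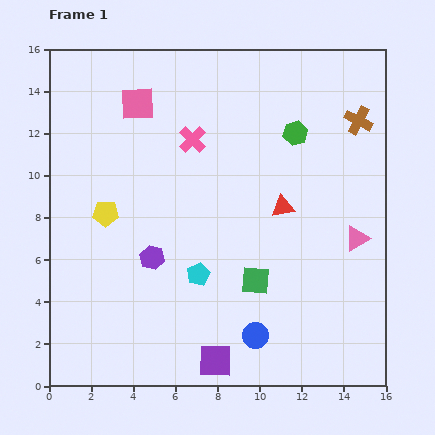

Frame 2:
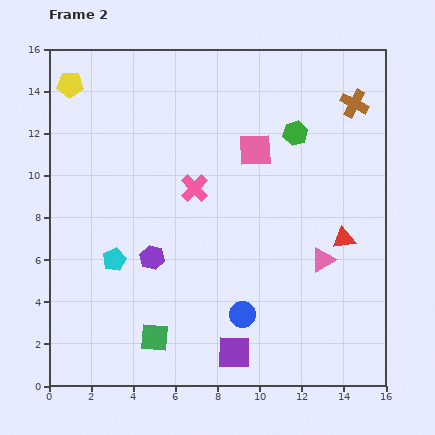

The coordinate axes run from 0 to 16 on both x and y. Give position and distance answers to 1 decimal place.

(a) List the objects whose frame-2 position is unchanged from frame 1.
the green hexagon, the purple hexagon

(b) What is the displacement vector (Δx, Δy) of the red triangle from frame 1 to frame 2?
(2.9, -1.5)

The red triangle was at (11.1, 8.5) in frame 1 and (14.0, 7.0) in frame 2.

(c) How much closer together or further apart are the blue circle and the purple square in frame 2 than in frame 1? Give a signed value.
-0.4

Distance in frame 1: 2.2. Distance in frame 2: 1.8.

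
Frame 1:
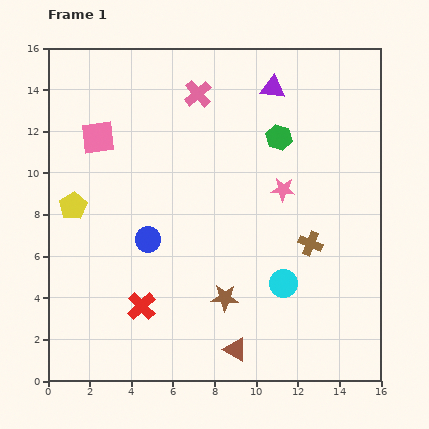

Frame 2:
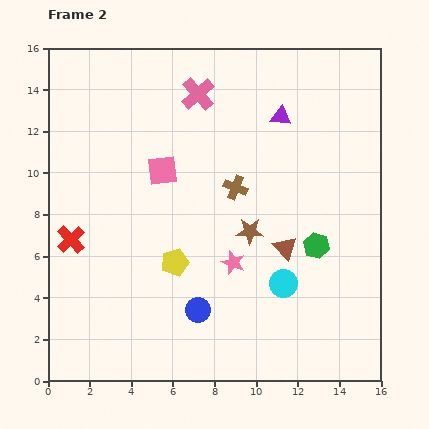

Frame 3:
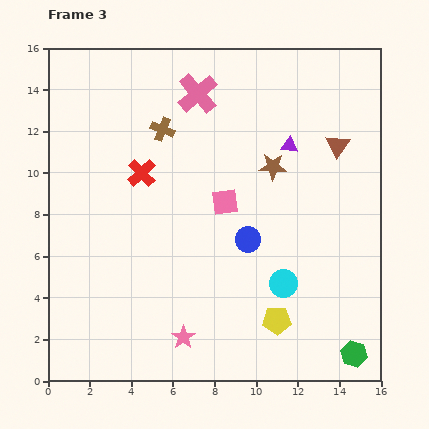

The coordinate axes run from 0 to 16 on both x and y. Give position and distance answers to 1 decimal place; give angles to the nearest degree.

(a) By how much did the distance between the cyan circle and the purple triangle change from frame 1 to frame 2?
-1.4

Distance in frame 1: 9.4. Distance in frame 2: 8.0.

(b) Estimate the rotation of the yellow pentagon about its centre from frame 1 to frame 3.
30° clockwise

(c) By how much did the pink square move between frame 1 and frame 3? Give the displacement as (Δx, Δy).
(6.1, -3.1)

The pink square was at (2.4, 11.7) in frame 1 and (8.5, 8.6) in frame 3.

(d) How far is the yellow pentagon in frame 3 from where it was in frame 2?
5.6

The yellow pentagon moved from (6.1, 5.7) to (11.0, 2.9), a distance of √(4.9² + 2.8²) ≈ 5.6.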